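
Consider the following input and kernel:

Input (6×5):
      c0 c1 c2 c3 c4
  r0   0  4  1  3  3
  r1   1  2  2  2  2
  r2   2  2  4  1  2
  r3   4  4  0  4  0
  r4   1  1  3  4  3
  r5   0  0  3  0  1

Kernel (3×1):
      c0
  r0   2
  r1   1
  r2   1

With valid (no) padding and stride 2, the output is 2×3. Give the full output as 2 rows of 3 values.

Output[0,0]: The receptive field on the input at this output position is [0 / 1 / 2]. Elementwise product with the kernel and sum: 0·2 + 1·1 + 2·1.
Output[0,1]: The receptive field on the input at this output position is [1 / 2 / 4]. Elementwise product with the kernel and sum: 1·2 + 2·1 + 4·1.

3 8 10
9 11 7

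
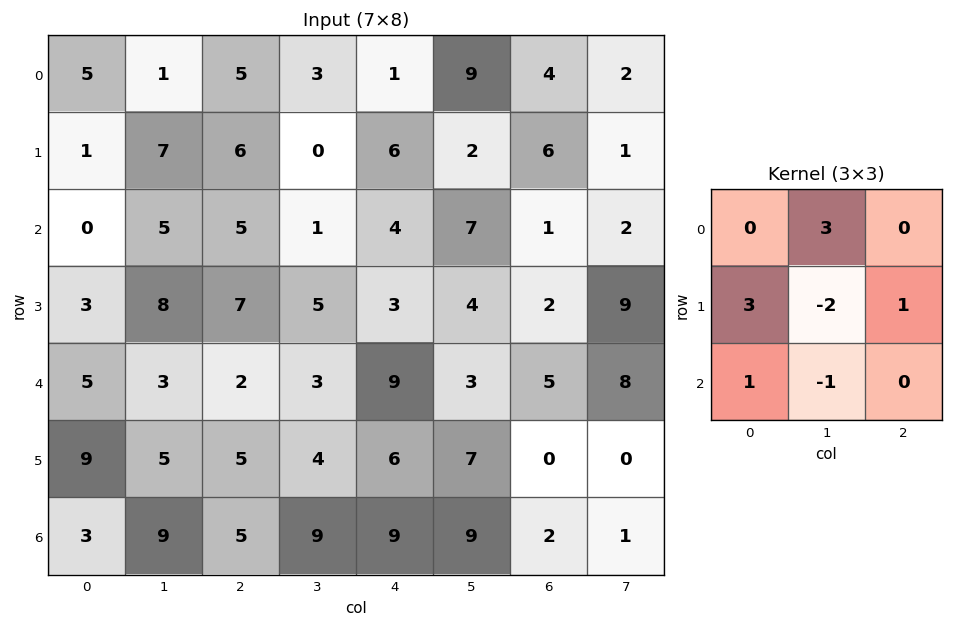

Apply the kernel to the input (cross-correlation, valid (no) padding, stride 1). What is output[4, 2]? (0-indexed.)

18

The receptive field on the input at this output position is [2 3 9 / 5 4 6 / 5 9 9]. Elementwise product with the kernel and sum: 3·3 + 5·3 + 4·-2 + 6·1 + 5·1 + 9·-1.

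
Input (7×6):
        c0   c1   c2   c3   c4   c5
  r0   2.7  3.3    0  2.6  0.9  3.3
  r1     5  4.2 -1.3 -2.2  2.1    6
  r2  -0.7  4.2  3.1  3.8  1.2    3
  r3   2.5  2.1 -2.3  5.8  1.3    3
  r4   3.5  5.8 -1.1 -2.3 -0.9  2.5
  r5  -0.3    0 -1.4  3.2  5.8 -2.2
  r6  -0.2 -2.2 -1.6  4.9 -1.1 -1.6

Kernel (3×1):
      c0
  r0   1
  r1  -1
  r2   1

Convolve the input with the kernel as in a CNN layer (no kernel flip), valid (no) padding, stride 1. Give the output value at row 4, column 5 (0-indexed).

3.1

The receptive field on the input at this output position is [2.5 / -2.2 / -1.6]. Elementwise product with the kernel and sum: 2.5·1 + -2.2·-1 + -1.6·1.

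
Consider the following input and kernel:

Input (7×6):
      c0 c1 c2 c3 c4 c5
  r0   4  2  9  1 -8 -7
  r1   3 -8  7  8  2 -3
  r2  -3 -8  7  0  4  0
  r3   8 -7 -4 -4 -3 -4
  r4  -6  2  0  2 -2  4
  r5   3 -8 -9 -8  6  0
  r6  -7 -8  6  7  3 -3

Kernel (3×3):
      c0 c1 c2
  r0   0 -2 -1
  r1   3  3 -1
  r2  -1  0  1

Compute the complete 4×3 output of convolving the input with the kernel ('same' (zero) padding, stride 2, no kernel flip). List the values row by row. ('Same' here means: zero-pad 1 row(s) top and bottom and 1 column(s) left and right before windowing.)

Output[0,0]: The receptive field on the zero-padded input at this output position is [0 0 0 / 0 4 2 / 0 3 -8]. Elementwise product with the kernel and sum: 0·-2 + 0·-1 + 0·3 + 4·3 + 2·-1 + 0·-1 + -8·1.

2 48 -25
-6 -22 11
-37 16 14
-11 13 21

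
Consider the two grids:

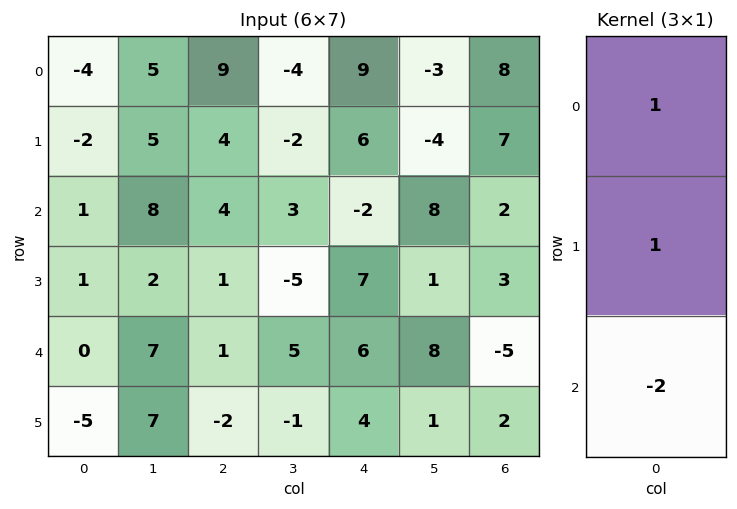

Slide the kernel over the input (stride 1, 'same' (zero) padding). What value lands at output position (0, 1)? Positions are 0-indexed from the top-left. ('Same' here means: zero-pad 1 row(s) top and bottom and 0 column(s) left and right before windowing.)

-5

The receptive field on the zero-padded input at this output position is [0 / 5 / 5]. Elementwise product with the kernel and sum: 0·1 + 5·1 + 5·-2.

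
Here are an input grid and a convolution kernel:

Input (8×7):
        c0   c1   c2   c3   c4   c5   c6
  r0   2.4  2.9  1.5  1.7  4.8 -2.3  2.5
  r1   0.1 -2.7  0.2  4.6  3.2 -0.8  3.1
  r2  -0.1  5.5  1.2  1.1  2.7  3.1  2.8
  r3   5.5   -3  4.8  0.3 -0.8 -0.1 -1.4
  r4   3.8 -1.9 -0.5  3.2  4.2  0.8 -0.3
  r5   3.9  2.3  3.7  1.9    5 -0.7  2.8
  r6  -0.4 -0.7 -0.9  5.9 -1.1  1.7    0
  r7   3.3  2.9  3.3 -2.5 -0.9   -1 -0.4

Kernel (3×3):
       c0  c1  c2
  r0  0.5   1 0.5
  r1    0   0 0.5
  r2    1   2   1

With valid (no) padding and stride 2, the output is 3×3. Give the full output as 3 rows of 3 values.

17.05 12.55 14.6
7.95 12.75 10.65
-1.1 17.35 6.45

Output[0,0]: The receptive field on the input at this output position is [2.4 2.9 1.5 / 0.1 -2.7 0.2 / -0.1 5.5 1.2]. Elementwise product with the kernel and sum: 2.4·0.5 + 2.9·1 + 1.5·0.5 + 0.2·0.5 + -0.1·1 + 5.5·2 + 1.2·1.
Output[0,1]: The receptive field on the input at this output position is [1.5 1.7 4.8 / 0.2 4.6 3.2 / 1.2 1.1 2.7]. Elementwise product with the kernel and sum: 1.5·0.5 + 1.7·1 + 4.8·0.5 + 3.2·0.5 + 1.2·1 + 1.1·2 + 2.7·1.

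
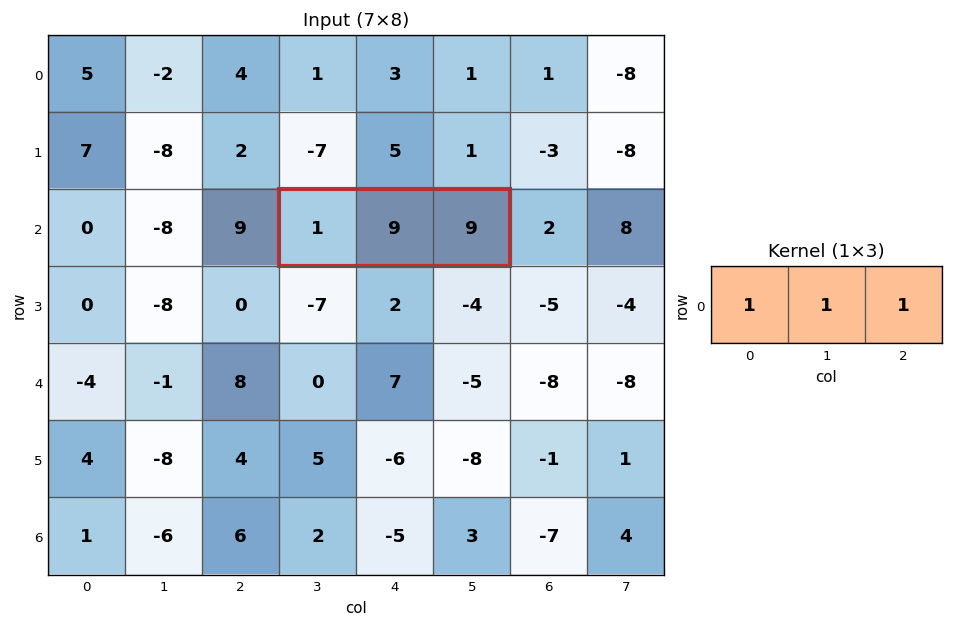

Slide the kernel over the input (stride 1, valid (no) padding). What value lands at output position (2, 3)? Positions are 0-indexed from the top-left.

The receptive field on the input at this output position is [1 9 9]. Elementwise product with the kernel and sum: 1·1 + 9·1 + 9·1.

19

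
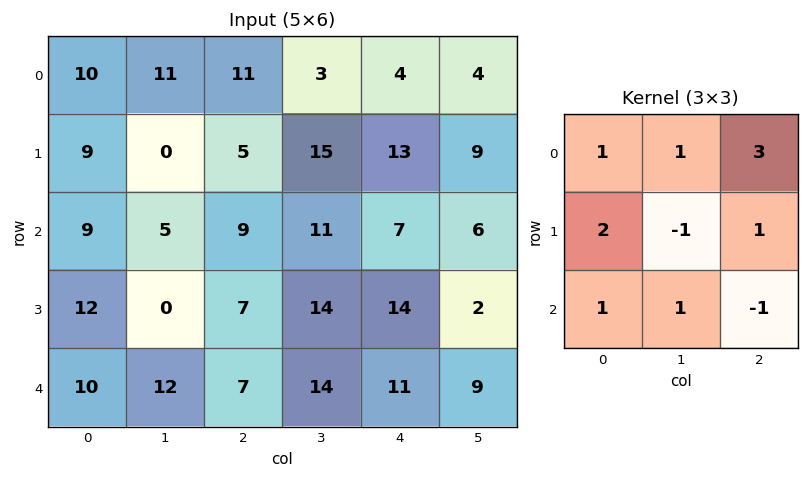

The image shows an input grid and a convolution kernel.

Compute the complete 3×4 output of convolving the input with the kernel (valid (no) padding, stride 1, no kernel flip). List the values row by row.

82 44 47 57
51 55 80 102
87 59 65 68

Output[0,0]: The receptive field on the input at this output position is [10 11 11 / 9 0 5 / 9 5 9]. Elementwise product with the kernel and sum: 10·1 + 11·1 + 11·3 + 9·2 + 0·-1 + 5·1 + 9·1 + 5·1 + 9·-1.
Output[0,1]: The receptive field on the input at this output position is [11 11 3 / 0 5 15 / 5 9 11]. Elementwise product with the kernel and sum: 11·1 + 11·1 + 3·3 + 0·2 + 5·-1 + 15·1 + 5·1 + 9·1 + 11·-1.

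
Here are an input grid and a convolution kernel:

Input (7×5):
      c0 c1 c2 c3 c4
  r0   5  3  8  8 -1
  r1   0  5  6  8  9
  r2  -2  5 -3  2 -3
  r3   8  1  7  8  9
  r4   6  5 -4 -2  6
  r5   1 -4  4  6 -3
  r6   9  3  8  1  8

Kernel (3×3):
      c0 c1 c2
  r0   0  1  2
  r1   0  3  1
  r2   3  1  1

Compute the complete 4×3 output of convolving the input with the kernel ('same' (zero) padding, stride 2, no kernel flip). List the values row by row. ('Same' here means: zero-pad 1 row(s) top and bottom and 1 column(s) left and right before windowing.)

23 61 30
18 33 33
30 7 42
23 41 21

Output[0,0]: The receptive field on the zero-padded input at this output position is [0 0 0 / 0 5 3 / 0 0 5]. Elementwise product with the kernel and sum: 0·1 + 0·2 + 5·3 + 3·1 + 0·3 + 0·1 + 5·1.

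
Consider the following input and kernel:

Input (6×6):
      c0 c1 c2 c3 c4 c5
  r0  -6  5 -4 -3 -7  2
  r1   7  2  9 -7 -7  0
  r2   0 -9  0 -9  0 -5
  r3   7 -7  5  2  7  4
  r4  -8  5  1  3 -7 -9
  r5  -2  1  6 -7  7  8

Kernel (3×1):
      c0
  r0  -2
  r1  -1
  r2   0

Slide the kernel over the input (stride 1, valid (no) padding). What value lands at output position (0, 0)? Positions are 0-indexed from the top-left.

5

The receptive field on the input at this output position is [-6 / 7 / 0]. Elementwise product with the kernel and sum: -6·-2 + 7·-1.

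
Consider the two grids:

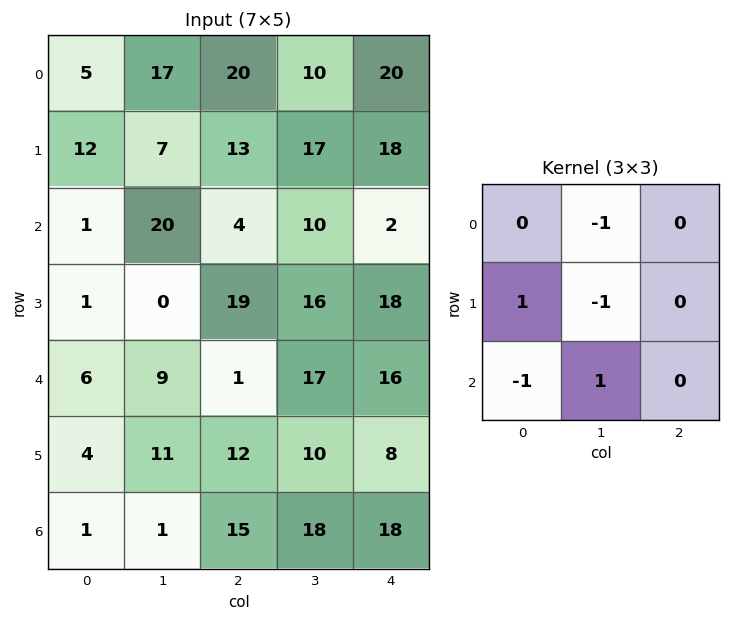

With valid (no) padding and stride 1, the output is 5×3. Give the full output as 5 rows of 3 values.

Output[0,0]: The receptive field on the input at this output position is [5 17 20 / 12 7 13 / 1 20 4]. Elementwise product with the kernel and sum: 17·-1 + 12·1 + 7·-1 + 1·-1 + 20·1.

7 -42 -8
-27 22 -26
-16 -31 9
4 -10 -34
-16 12 -12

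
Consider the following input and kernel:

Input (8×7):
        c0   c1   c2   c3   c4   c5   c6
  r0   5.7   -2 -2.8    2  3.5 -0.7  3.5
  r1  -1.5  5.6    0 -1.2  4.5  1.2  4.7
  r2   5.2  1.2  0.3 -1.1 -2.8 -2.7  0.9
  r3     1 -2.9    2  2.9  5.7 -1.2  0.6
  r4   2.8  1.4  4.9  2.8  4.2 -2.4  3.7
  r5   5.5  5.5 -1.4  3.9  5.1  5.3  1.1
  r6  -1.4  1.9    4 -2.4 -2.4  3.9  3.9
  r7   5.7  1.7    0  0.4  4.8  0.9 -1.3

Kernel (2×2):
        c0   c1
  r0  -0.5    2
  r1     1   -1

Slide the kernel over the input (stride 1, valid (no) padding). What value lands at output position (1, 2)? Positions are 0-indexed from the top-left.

The receptive field on the input at this output position is [0 -1.2 / 0.3 -1.1]. Elementwise product with the kernel and sum: 0·-0.5 + -1.2·2 + 0.3·1 + -1.1·-1.

-1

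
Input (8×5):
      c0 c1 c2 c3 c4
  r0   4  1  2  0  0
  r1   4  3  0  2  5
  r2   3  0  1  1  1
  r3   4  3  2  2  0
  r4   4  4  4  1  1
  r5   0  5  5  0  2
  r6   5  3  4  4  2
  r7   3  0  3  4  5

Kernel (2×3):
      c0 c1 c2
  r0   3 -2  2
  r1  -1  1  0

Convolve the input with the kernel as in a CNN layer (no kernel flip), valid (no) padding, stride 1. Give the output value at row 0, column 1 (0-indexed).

The receptive field on the input at this output position is [1 2 0 / 3 0 2]. Elementwise product with the kernel and sum: 1·3 + 2·-2 + 0·2 + 3·-1 + 0·1.

-4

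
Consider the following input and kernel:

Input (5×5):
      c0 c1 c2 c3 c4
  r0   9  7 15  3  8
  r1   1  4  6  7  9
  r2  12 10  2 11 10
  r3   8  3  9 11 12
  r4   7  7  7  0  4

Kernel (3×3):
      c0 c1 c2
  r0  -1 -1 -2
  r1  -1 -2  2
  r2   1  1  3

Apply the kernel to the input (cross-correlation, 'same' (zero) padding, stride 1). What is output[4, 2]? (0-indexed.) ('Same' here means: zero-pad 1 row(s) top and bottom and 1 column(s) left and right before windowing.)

-55

The receptive field on the zero-padded input at this output position is [3 9 11 / 7 7 0 / 0 0 0]. Elementwise product with the kernel and sum: 3·-1 + 9·-1 + 11·-2 + 7·-1 + 7·-2 + 0·2 + 0·1 + 0·1 + 0·3.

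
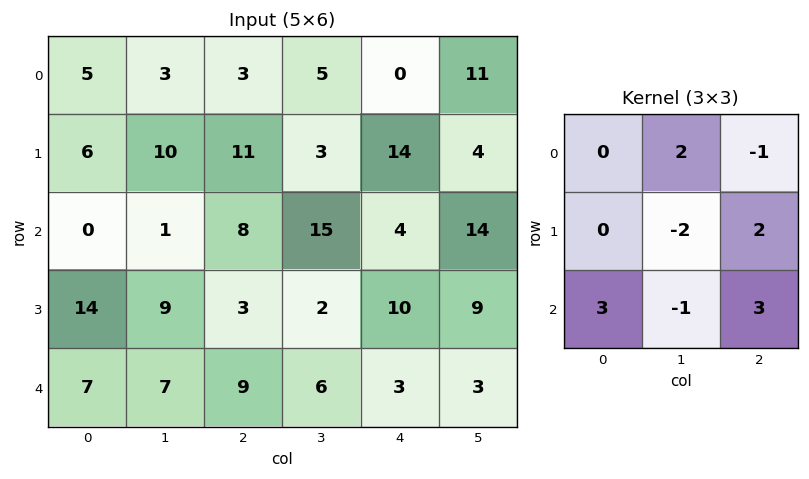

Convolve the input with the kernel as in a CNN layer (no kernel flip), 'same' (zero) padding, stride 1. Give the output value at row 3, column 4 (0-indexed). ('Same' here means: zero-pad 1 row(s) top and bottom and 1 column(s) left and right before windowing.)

16

The receptive field on the zero-padded input at this output position is [15 4 14 / 2 10 9 / 6 3 3]. Elementwise product with the kernel and sum: 4·2 + 14·-1 + 10·-2 + 9·2 + 6·3 + 3·-1 + 3·3.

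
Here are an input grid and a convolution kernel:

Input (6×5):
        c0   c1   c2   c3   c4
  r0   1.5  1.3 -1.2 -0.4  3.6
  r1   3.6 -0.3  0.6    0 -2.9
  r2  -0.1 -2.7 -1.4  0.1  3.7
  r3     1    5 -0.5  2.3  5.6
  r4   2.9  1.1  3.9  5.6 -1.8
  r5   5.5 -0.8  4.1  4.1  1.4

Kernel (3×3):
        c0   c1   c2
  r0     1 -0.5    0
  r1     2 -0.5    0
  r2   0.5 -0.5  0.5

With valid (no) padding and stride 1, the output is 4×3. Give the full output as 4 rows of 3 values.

Output[0,0]: The receptive field on the input at this output position is [1.5 1.3 -1.2 / 3.6 -0.3 0.6 / -0.1 -2.7 -1.4]. Elementwise product with the kernel and sum: 1.5·1 + 1.3·-0.5 + 3.6·2 + -0.3·-0.5 + -0.1·0.5 + -2.7·-0.5 + -1.4·0.5.

8.8 0.4 1.3
2.65 -1.4 -0.85
3.6 9.65 -5.35
8.95 5.1 4.05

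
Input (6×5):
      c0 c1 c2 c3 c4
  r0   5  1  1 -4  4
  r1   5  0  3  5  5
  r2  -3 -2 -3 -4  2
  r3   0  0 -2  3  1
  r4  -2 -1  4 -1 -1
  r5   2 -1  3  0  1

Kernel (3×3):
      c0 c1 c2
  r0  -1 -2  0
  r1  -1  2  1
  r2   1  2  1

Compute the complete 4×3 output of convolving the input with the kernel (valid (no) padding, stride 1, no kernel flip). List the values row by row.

-19 -4 10
-11 -15 -11
5 13 21
7 17 -7

Output[0,0]: The receptive field on the input at this output position is [5 1 1 / 5 0 3 / -3 -2 -3]. Elementwise product with the kernel and sum: 5·-1 + 1·-2 + 5·-1 + 0·2 + 3·1 + -3·1 + -2·2 + -3·1.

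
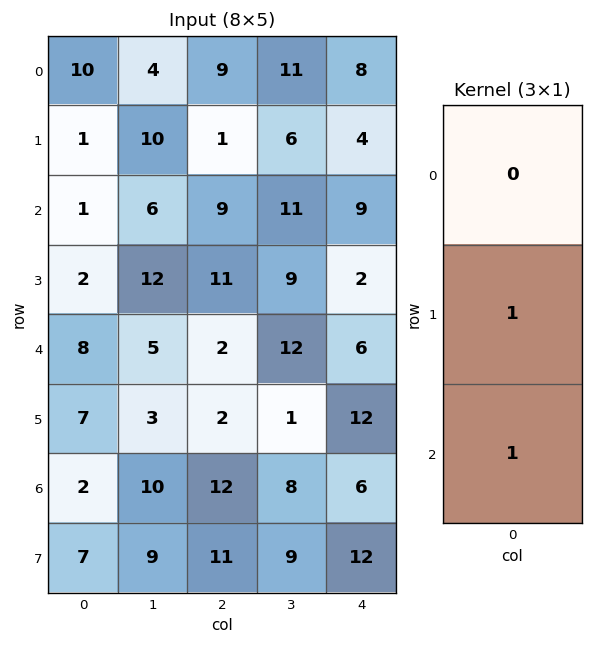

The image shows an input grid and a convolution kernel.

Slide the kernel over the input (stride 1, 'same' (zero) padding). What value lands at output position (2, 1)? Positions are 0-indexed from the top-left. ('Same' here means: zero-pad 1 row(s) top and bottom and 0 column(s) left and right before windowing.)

The receptive field on the zero-padded input at this output position is [10 / 6 / 12]. Elementwise product with the kernel and sum: 6·1 + 12·1.

18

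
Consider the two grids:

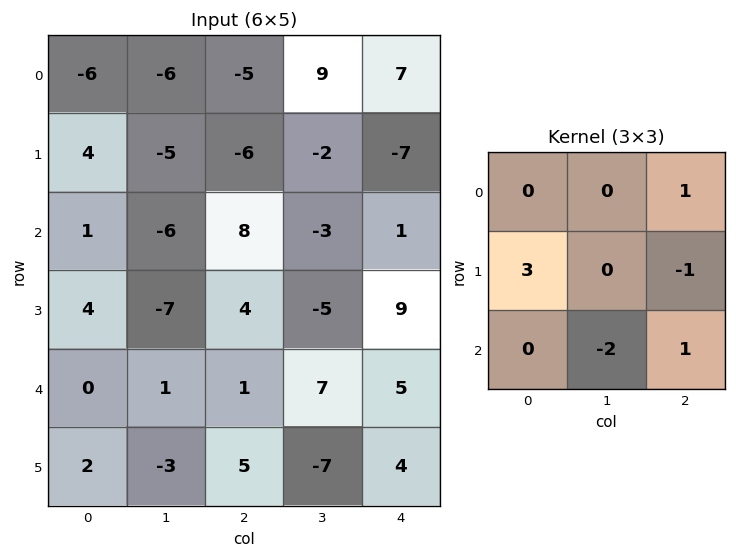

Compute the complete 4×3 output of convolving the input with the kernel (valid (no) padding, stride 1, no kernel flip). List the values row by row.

Output[0,0]: The receptive field on the input at this output position is [-6 -6 -5 / 4 -5 -6 / 1 -6 8]. Elementwise product with the kernel and sum: -5·1 + 4·3 + -6·-1 + -6·-2 + 8·1.
Output[0,1]: The receptive field on the input at this output position is [-6 -5 9 / -5 -6 -2 / -6 8 -3]. Elementwise product with the kernel and sum: 9·1 + -5·3 + -2·-1 + 8·-2 + -3·1.

33 -23 3
7 -30 35
15 -14 -5
14 -26 25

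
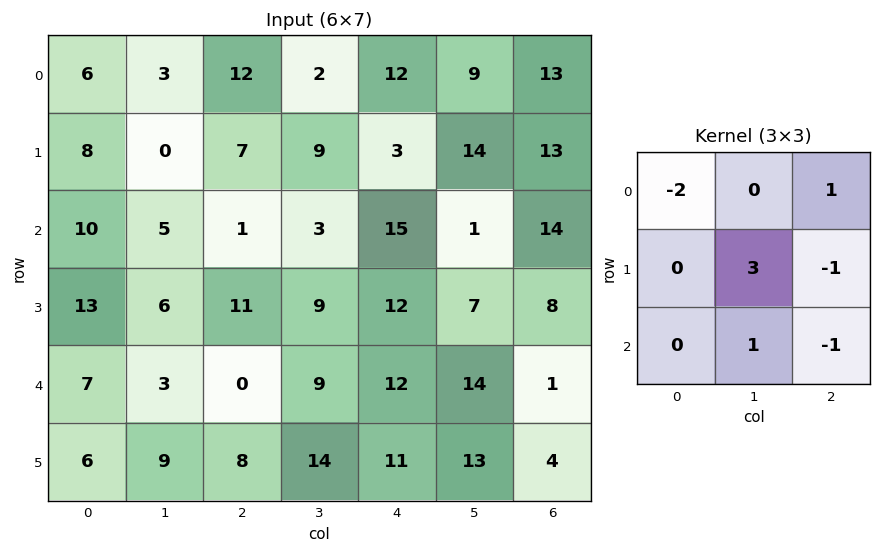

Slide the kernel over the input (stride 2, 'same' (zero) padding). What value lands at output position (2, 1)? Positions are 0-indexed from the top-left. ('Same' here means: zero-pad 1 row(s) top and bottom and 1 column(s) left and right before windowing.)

-18

The receptive field on the zero-padded input at this output position is [6 11 9 / 3 0 9 / 9 8 14]. Elementwise product with the kernel and sum: 6·-2 + 9·1 + 0·3 + 9·-1 + 8·1 + 14·-1.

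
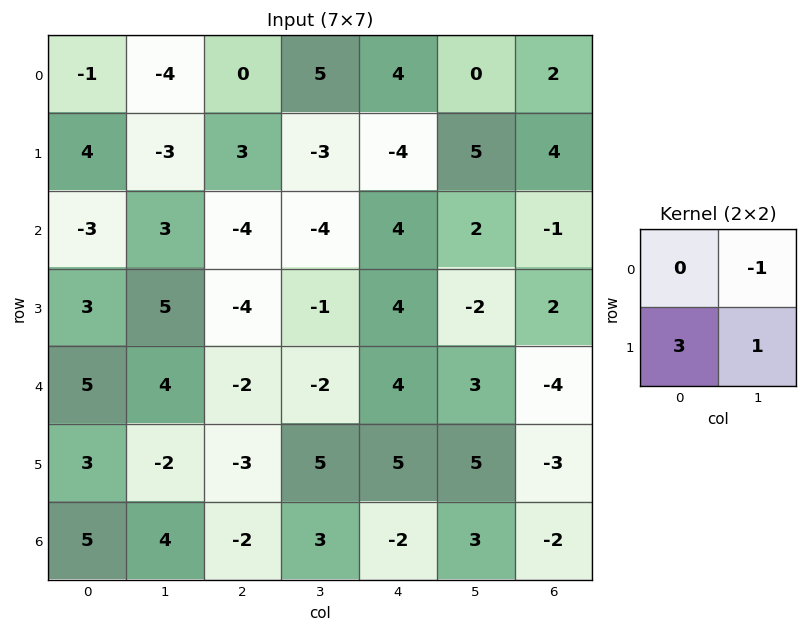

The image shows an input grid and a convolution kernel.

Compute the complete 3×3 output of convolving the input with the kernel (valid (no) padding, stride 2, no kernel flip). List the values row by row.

13 1 -7
11 -9 8
3 -2 17

Output[0,0]: The receptive field on the input at this output position is [-1 -4 / 4 -3]. Elementwise product with the kernel and sum: -4·-1 + 4·3 + -3·1.
Output[0,1]: The receptive field on the input at this output position is [0 5 / 3 -3]. Elementwise product with the kernel and sum: 5·-1 + 3·3 + -3·1.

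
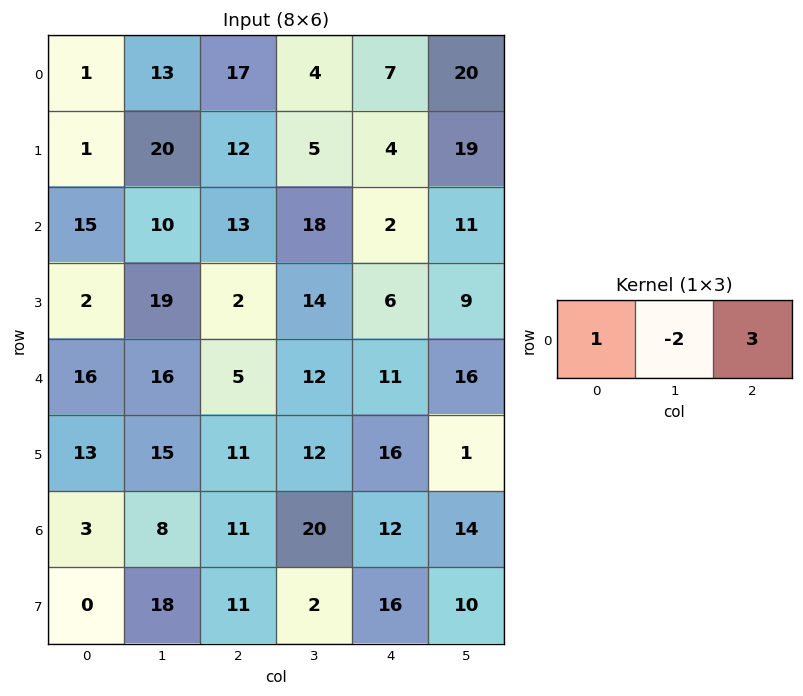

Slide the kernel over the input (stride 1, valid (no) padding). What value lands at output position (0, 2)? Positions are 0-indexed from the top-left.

30

The receptive field on the input at this output position is [17 4 7]. Elementwise product with the kernel and sum: 17·1 + 4·-2 + 7·3.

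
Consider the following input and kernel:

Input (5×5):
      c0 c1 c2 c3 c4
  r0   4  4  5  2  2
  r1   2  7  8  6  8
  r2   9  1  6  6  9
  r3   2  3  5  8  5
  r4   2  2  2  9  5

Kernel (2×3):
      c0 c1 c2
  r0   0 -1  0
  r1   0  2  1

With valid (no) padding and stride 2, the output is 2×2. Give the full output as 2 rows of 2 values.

Output[0,0]: The receptive field on the input at this output position is [4 4 5 / 2 7 8]. Elementwise product with the kernel and sum: 4·-1 + 7·2 + 8·1.
Output[0,1]: The receptive field on the input at this output position is [5 2 2 / 8 6 8]. Elementwise product with the kernel and sum: 2·-1 + 6·2 + 8·1.

18 18
10 15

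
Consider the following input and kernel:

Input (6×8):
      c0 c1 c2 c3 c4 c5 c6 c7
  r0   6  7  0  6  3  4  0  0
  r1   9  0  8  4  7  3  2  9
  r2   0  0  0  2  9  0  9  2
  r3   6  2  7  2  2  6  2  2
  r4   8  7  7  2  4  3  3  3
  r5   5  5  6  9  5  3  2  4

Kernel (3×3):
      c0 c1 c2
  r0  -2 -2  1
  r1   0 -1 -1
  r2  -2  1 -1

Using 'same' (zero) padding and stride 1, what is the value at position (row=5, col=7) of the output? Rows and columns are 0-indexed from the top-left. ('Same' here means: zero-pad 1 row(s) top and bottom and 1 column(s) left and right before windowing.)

-16

The receptive field on the zero-padded input at this output position is [3 3 0 / 2 4 0 / 0 0 0]. Elementwise product with the kernel and sum: 3·-2 + 3·-2 + 0·1 + 4·-1 + 0·-1 + 0·-2 + 0·1 + 0·-1.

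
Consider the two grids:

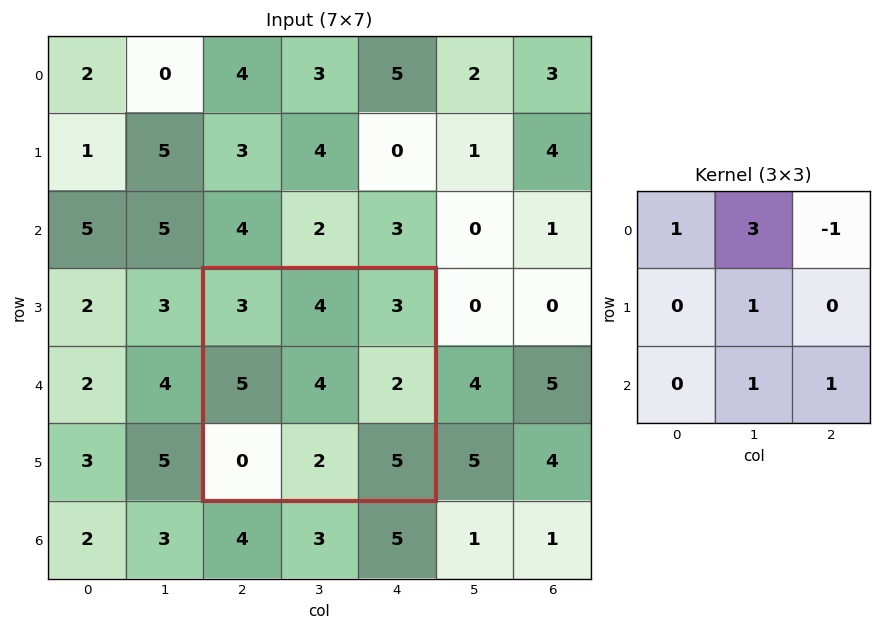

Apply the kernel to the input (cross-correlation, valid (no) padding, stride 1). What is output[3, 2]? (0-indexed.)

The receptive field on the input at this output position is [3 4 3 / 5 4 2 / 0 2 5]. Elementwise product with the kernel and sum: 3·1 + 4·3 + 3·-1 + 4·1 + 2·1 + 5·1.

23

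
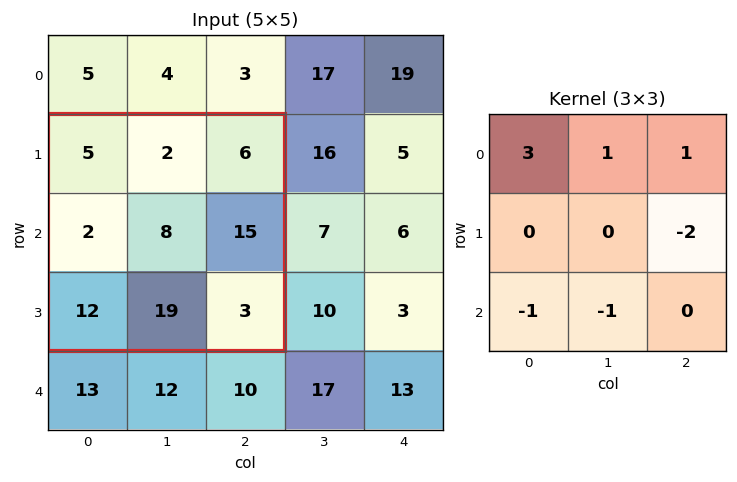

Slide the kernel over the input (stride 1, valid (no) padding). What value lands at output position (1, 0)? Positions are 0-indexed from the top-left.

-38

The receptive field on the input at this output position is [5 2 6 / 2 8 15 / 12 19 3]. Elementwise product with the kernel and sum: 5·3 + 2·1 + 6·1 + 15·-2 + 12·-1 + 19·-1.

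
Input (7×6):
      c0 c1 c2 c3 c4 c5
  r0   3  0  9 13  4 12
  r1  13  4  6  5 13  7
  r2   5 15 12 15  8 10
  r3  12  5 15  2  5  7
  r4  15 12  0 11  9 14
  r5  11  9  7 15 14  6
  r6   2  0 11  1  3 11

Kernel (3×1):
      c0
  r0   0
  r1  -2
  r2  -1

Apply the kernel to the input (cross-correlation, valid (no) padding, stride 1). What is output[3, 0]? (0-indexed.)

The receptive field on the input at this output position is [12 / 15 / 11]. Elementwise product with the kernel and sum: 15·-2 + 11·-1.

-41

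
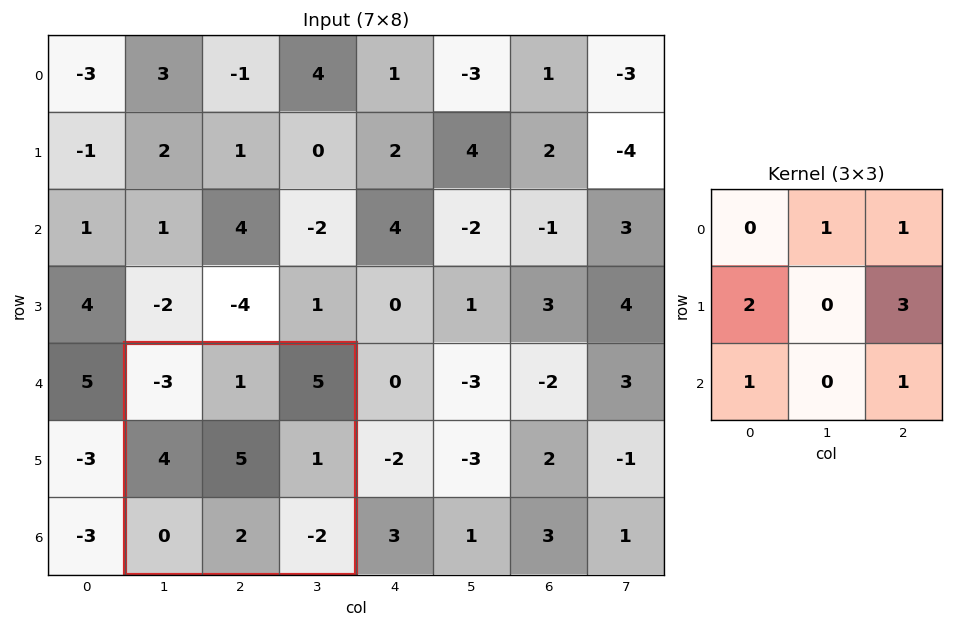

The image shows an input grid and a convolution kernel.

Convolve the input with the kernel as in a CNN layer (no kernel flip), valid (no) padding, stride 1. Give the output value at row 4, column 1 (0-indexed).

The receptive field on the input at this output position is [-3 1 5 / 4 5 1 / 0 2 -2]. Elementwise product with the kernel and sum: 1·1 + 5·1 + 4·2 + 1·3 + 0·1 + -2·1.

15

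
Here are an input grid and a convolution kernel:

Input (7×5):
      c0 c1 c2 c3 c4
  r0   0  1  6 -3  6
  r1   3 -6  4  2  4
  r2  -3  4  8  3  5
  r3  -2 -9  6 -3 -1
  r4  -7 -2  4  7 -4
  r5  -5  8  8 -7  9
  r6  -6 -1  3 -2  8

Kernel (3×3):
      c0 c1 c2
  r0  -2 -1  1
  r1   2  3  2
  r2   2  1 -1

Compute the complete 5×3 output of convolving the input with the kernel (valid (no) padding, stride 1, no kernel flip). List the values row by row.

-9 6 33
7 39 39
-29 -26 6
-3 62 11
34 36 -10

Output[0,0]: The receptive field on the input at this output position is [0 1 6 / 3 -6 4 / -3 4 8]. Elementwise product with the kernel and sum: 0·-2 + 1·-1 + 6·1 + 3·2 + -6·3 + 4·2 + -3·2 + 4·1 + 8·-1.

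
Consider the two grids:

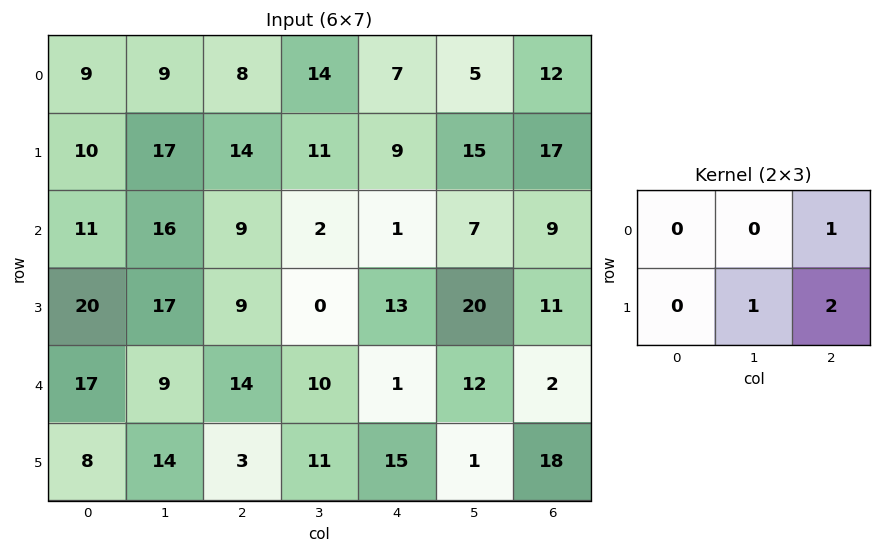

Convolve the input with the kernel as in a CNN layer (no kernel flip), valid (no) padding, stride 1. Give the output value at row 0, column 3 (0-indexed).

44

The receptive field on the input at this output position is [14 7 5 / 11 9 15]. Elementwise product with the kernel and sum: 5·1 + 9·1 + 15·2.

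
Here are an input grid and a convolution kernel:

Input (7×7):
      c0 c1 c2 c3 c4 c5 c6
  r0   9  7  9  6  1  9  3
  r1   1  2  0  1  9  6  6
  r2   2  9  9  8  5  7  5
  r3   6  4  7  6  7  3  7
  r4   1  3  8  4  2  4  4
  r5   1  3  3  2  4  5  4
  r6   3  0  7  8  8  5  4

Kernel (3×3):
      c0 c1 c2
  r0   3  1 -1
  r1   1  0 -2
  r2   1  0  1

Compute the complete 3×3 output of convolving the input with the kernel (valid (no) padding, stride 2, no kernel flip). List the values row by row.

Output[0,0]: The receptive field on the input at this output position is [9 7 9 / 1 2 0 / 2 9 9]. Elementwise product with the kernel and sum: 9·3 + 7·1 + 9·-1 + 1·1 + 0·-2 + 2·1 + 9·1.
Output[0,1]: The receptive field on the input at this output position is [9 6 1 / 0 1 9 / 9 8 5]. Elementwise product with the kernel and sum: 9·3 + 6·1 + 1·-1 + 0·1 + 9·-2 + 9·1 + 5·1.

37 28 16
7 33 16
3 36 14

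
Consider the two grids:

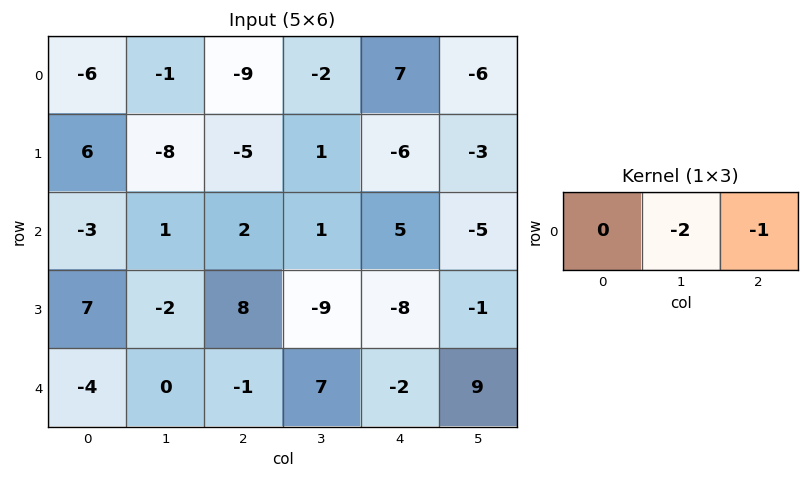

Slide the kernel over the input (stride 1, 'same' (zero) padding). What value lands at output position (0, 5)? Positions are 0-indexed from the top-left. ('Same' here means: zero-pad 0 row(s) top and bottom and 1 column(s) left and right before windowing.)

The receptive field on the zero-padded input at this output position is [7 -6 0]. Elementwise product with the kernel and sum: -6·-2 + 0·-1.

12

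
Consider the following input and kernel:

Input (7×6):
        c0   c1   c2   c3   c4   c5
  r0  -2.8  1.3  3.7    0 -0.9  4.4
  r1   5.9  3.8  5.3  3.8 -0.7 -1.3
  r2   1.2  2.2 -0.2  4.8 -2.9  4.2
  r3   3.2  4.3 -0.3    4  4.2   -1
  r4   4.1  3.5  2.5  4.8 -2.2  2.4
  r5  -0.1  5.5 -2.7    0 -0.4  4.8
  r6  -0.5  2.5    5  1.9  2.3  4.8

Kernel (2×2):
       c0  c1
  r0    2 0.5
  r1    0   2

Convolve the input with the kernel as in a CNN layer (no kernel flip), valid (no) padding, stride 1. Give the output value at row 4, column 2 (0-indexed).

7.4

The receptive field on the input at this output position is [2.5 4.8 / -2.7 0]. Elementwise product with the kernel and sum: 2.5·2 + 4.8·0.5 + 0·2.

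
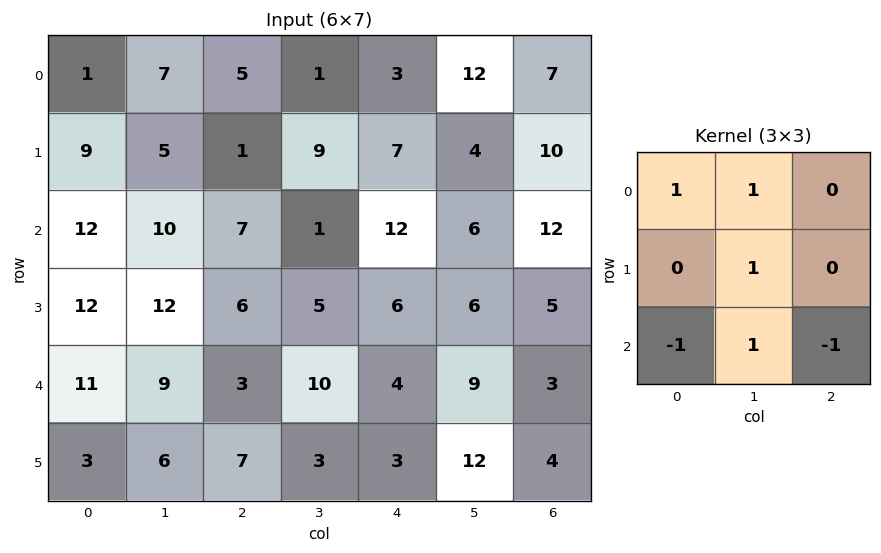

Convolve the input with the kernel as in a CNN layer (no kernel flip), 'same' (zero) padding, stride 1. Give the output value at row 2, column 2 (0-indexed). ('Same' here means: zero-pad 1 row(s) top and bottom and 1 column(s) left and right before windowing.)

The receptive field on the zero-padded input at this output position is [5 1 9 / 10 7 1 / 12 6 5]. Elementwise product with the kernel and sum: 5·1 + 1·1 + 7·1 + 12·-1 + 6·1 + 5·-1.

2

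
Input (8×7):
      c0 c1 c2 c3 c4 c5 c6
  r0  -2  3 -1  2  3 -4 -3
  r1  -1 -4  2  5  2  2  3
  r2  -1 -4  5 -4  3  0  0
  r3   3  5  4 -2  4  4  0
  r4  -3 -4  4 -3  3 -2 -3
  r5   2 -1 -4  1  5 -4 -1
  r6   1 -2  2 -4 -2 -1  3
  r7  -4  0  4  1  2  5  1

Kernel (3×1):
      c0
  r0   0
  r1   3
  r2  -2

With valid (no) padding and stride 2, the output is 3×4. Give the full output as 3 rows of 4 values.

Output[0,0]: The receptive field on the input at this output position is [-2 / -1 / -1]. Elementwise product with the kernel and sum: -1·3 + -1·-2.
Output[0,1]: The receptive field on the input at this output position is [-1 / 2 / 5]. Elementwise product with the kernel and sum: 2·3 + 5·-2.

-1 -4 0 9
15 4 6 6
4 -16 19 -9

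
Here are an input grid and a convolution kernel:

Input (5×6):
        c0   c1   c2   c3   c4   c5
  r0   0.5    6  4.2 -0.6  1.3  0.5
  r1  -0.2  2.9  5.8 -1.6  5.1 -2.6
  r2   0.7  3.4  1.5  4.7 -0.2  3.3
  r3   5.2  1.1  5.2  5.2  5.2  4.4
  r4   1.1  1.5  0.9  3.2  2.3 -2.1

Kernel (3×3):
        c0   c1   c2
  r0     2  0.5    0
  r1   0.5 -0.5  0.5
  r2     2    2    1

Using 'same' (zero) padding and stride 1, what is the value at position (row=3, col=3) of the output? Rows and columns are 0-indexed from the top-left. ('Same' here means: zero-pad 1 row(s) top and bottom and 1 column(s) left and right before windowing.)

The receptive field on the zero-padded input at this output position is [1.5 4.7 -0.2 / 5.2 5.2 5.2 / 0.9 3.2 2.3]. Elementwise product with the kernel and sum: 1.5·2 + 4.7·0.5 + 5.2·0.5 + 5.2·-0.5 + 5.2·0.5 + 0.9·2 + 3.2·2 + 2.3·1.

18.45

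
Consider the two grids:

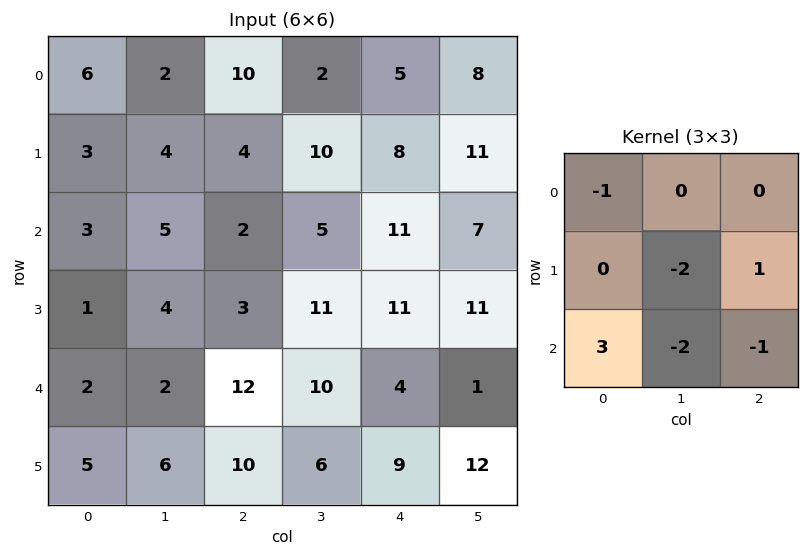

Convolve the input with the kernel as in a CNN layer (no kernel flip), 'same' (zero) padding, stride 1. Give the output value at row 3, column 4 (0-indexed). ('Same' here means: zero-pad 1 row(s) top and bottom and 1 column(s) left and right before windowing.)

5

The receptive field on the zero-padded input at this output position is [5 11 7 / 11 11 11 / 10 4 1]. Elementwise product with the kernel and sum: 5·-1 + 11·-2 + 11·1 + 10·3 + 4·-2 + 1·-1.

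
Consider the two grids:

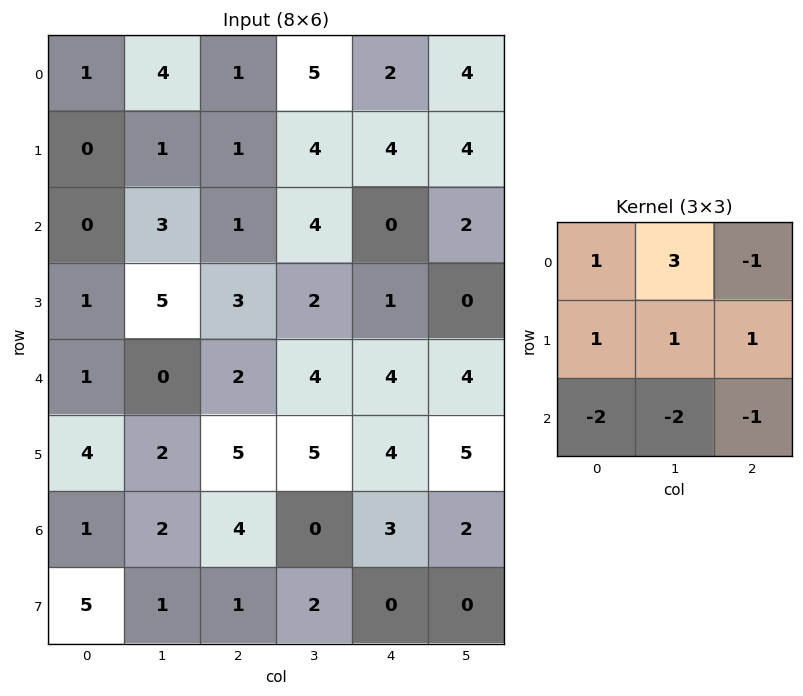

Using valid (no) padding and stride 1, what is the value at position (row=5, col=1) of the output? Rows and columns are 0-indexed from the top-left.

The receptive field on the input at this output position is [2 5 5 / 2 4 0 / 1 1 2]. Elementwise product with the kernel and sum: 2·1 + 5·3 + 5·-1 + 2·1 + 4·1 + 0·1 + 1·-2 + 1·-2 + 2·-1.

12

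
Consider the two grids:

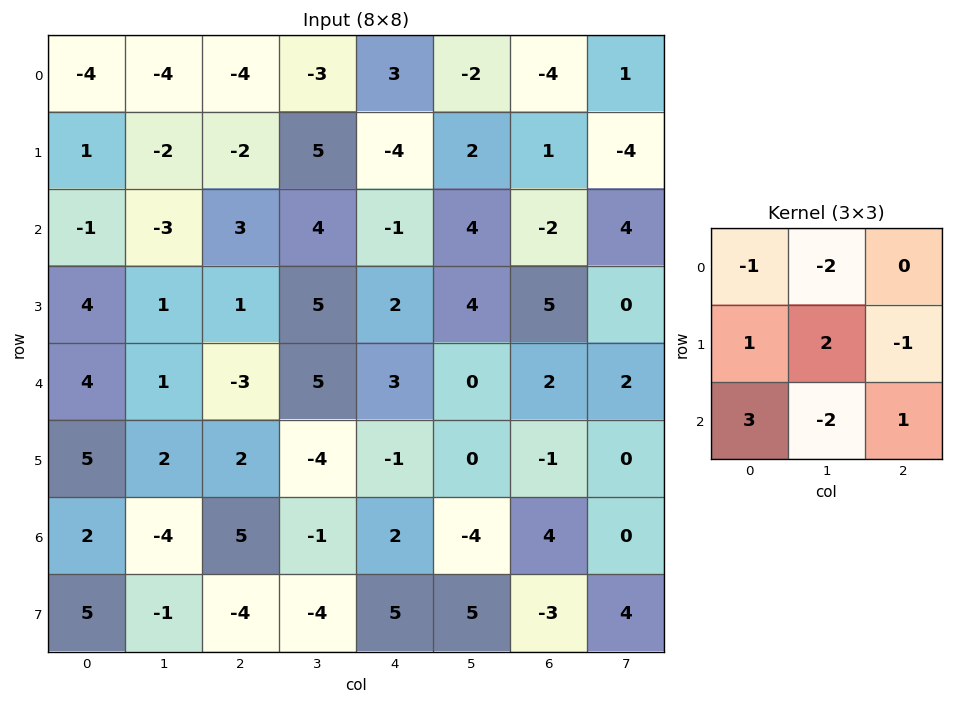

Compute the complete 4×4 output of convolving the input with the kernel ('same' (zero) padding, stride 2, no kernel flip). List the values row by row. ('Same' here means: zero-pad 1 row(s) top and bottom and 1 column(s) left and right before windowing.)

Output[0,0]: The receptive field on the zero-padded input at this output position is [0 0 0 / 0 -4 -4 / 0 1 -2]. Elementwise product with the kernel and sum: 0·-1 + 0·-2 + 0·1 + -4·2 + -4·-1 + 0·3 + 1·-2 + -2·1.

-8 -6 30 -11
-8 11 16 -6
-9 -15 -8 -10
-13 2 -4 31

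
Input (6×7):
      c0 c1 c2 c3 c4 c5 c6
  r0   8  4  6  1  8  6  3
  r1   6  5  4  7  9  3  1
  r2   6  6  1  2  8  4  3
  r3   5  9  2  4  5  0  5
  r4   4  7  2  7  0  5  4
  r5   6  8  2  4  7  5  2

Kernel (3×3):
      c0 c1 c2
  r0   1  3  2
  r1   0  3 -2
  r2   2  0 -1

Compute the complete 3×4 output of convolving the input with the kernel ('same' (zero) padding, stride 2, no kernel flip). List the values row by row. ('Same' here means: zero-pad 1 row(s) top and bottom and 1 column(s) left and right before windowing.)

Output[0,0]: The receptive field on the zero-padded input at this output position is [0 0 0 / 0 8 4 / 0 6 5]. Elementwise product with the kernel and sum: 0·1 + 0·3 + 0·2 + 8·3 + 4·-2 + 0·2 + 5·-1.

11 19 23 15
25 44 64 15
23 27 12 37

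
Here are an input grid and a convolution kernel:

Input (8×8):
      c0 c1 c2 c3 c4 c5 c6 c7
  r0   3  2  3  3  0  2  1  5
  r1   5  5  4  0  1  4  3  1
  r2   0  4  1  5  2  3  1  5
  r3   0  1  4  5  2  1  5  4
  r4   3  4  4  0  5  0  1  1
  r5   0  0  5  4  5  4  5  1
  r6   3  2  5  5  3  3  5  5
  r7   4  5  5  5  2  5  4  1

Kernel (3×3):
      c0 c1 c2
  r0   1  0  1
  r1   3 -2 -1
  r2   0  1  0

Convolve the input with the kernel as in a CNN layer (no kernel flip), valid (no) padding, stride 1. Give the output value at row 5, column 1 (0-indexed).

0

The receptive field on the input at this output position is [0 5 4 / 2 5 5 / 5 5 5]. Elementwise product with the kernel and sum: 0·1 + 4·1 + 2·3 + 5·-2 + 5·-1 + 5·1.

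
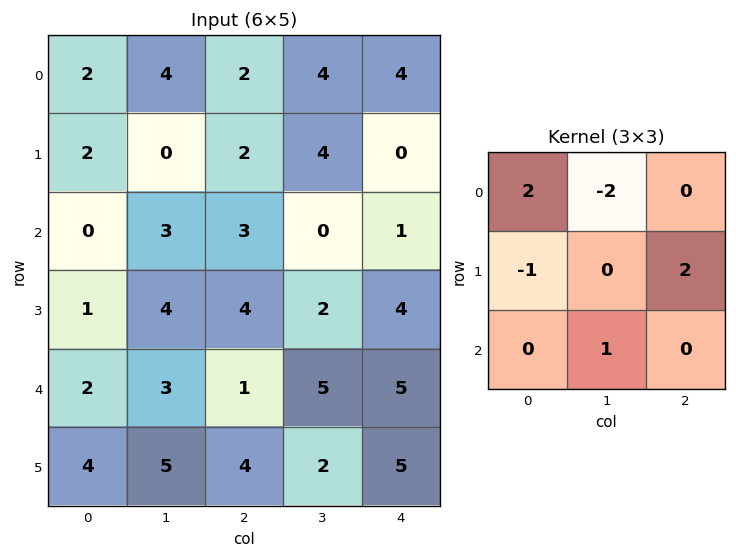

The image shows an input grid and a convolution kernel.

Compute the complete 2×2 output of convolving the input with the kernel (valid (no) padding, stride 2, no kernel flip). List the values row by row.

Output[0,0]: The receptive field on the input at this output position is [2 4 2 / 2 0 2 / 0 3 3]. Elementwise product with the kernel and sum: 2·2 + 4·-2 + 2·-1 + 2·2 + 3·1.
Output[0,1]: The receptive field on the input at this output position is [2 4 4 / 2 4 0 / 3 0 1]. Elementwise product with the kernel and sum: 2·2 + 4·-2 + 2·-1 + 0·2 + 0·1.

1 -6
4 15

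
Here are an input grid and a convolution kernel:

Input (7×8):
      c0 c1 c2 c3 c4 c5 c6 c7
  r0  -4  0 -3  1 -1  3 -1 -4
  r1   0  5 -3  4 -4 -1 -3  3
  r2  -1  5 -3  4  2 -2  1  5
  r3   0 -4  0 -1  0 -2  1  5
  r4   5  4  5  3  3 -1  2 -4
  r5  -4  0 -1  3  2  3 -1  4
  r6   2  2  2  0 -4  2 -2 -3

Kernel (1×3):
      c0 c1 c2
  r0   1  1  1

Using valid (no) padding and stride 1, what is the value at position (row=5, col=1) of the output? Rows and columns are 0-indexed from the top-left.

2

The receptive field on the input at this output position is [0 -1 3]. Elementwise product with the kernel and sum: 0·1 + -1·1 + 3·1.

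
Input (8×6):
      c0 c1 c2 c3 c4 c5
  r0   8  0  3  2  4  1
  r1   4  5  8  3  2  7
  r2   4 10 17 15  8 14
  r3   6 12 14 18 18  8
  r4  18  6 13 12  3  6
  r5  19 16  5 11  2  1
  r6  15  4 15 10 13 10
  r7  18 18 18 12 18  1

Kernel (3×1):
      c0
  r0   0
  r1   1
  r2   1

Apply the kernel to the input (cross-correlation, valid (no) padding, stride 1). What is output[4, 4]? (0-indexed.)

15

The receptive field on the input at this output position is [3 / 2 / 13]. Elementwise product with the kernel and sum: 2·1 + 13·1.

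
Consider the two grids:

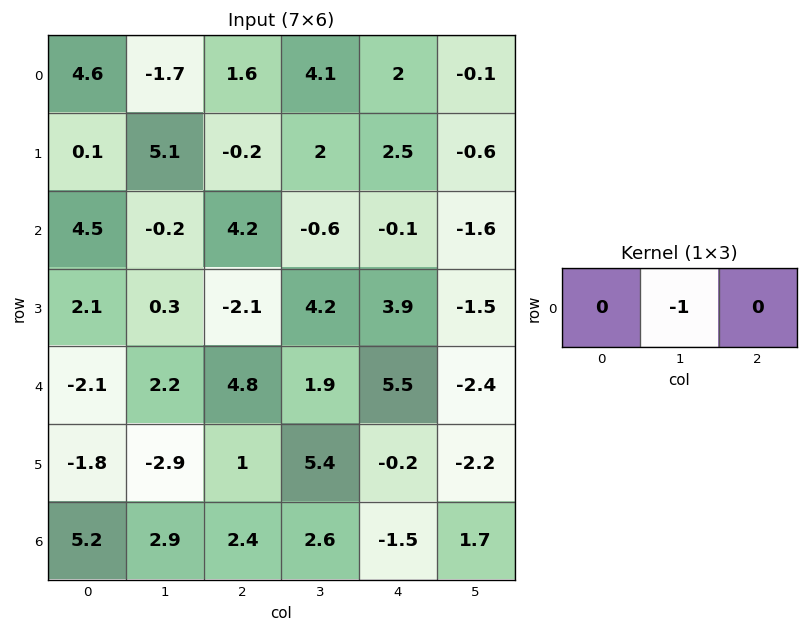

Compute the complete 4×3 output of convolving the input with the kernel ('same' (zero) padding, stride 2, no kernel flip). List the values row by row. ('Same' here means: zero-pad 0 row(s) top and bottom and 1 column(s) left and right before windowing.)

Output[0,0]: The receptive field on the zero-padded input at this output position is [0 4.6 -1.7]. Elementwise product with the kernel and sum: 4.6·-1.

-4.6 -1.6 -2
-4.5 -4.2 0.1
2.1 -4.8 -5.5
-5.2 -2.4 1.5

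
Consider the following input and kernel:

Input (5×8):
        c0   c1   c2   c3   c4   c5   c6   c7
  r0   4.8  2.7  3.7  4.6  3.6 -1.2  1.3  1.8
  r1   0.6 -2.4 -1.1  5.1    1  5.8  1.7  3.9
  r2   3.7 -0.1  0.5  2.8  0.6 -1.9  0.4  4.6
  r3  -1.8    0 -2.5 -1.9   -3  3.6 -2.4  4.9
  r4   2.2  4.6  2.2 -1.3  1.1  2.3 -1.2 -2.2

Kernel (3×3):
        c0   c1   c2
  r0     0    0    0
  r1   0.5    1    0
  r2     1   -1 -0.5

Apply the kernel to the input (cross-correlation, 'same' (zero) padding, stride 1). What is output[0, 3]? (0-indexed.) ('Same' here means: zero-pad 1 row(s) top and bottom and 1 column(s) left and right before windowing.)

The receptive field on the zero-padded input at this output position is [0 0 0 / 3.7 4.6 3.6 / -1.1 5.1 1]. Elementwise product with the kernel and sum: 3.7·0.5 + 4.6·1 + -1.1·1 + 5.1·-1 + 1·-0.5.

-0.25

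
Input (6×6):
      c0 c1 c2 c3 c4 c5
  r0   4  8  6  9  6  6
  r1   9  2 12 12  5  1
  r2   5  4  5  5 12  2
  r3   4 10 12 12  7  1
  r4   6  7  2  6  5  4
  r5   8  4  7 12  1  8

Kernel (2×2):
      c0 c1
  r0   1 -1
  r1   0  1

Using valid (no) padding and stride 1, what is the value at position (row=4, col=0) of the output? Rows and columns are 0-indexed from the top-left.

The receptive field on the input at this output position is [6 7 / 8 4]. Elementwise product with the kernel and sum: 6·1 + 7·-1 + 4·1.

3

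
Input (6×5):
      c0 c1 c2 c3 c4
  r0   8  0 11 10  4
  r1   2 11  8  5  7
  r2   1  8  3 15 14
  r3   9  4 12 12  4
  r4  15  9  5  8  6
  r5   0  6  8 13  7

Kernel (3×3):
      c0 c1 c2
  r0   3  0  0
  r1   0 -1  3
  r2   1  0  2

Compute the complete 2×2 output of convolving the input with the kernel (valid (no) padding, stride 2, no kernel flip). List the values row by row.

Output[0,0]: The receptive field on the input at this output position is [8 0 11 / 2 11 8 / 1 8 3]. Elementwise product with the kernel and sum: 8·3 + 11·-1 + 8·3 + 1·1 + 3·2.

44 80
60 26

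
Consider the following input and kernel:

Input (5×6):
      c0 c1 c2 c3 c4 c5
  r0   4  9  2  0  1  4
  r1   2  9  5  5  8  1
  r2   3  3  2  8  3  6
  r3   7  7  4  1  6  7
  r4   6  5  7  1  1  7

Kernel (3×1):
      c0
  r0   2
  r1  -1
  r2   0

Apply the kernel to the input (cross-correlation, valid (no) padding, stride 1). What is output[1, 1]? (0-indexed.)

15

The receptive field on the input at this output position is [9 / 3 / 7]. Elementwise product with the kernel and sum: 9·2 + 3·-1.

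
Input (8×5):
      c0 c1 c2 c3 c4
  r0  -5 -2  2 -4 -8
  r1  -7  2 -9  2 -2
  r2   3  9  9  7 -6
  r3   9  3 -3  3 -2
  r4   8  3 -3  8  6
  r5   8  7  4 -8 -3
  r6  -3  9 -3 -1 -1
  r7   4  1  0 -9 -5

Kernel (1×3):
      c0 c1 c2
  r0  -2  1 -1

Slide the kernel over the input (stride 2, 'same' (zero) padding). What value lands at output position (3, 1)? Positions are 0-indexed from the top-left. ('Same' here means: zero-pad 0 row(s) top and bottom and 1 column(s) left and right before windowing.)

-20

The receptive field on the zero-padded input at this output position is [9 -3 -1]. Elementwise product with the kernel and sum: 9·-2 + -3·1 + -1·-1.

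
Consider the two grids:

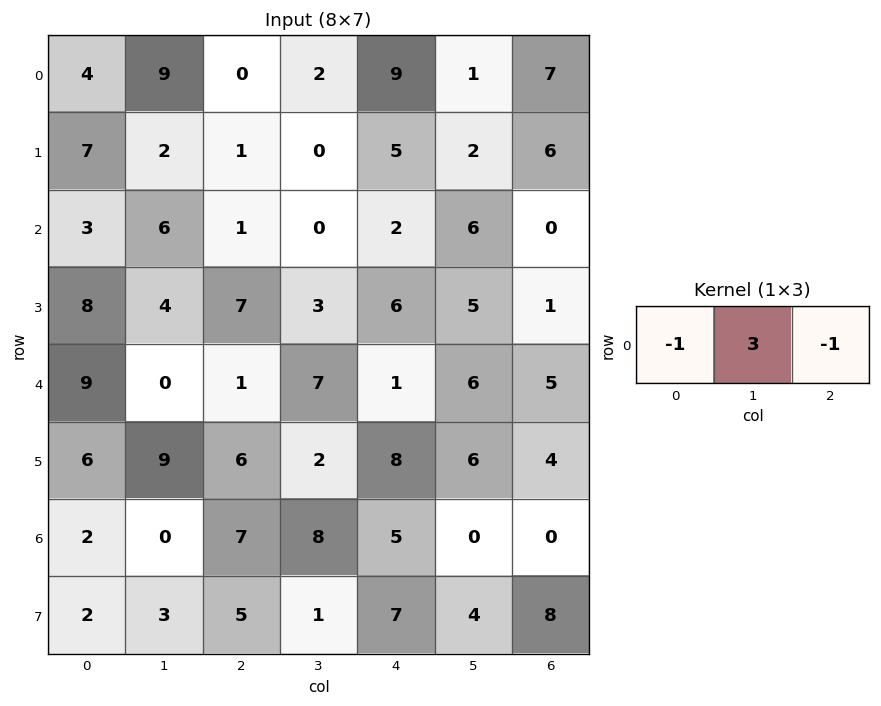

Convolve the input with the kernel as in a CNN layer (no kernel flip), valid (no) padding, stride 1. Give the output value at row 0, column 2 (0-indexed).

The receptive field on the input at this output position is [0 2 9]. Elementwise product with the kernel and sum: 0·-1 + 2·3 + 9·-1.

-3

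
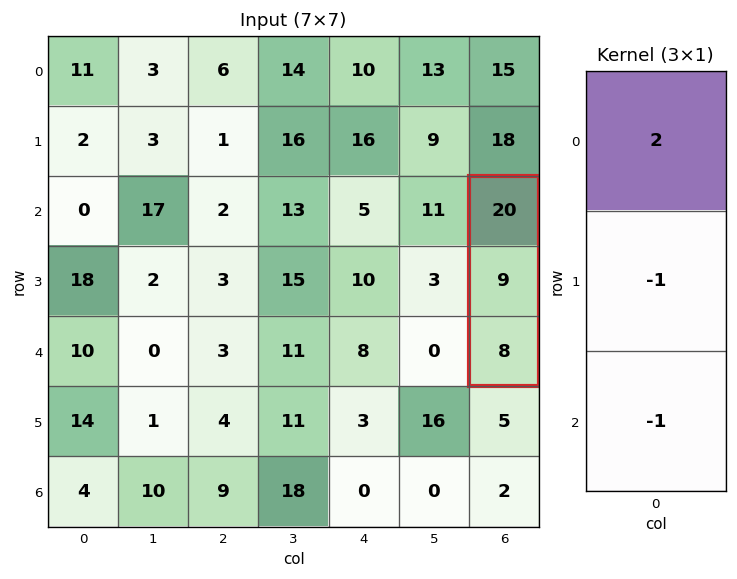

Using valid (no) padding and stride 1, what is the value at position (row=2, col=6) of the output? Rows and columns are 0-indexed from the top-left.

23

The receptive field on the input at this output position is [20 / 9 / 8]. Elementwise product with the kernel and sum: 20·2 + 9·-1 + 8·-1.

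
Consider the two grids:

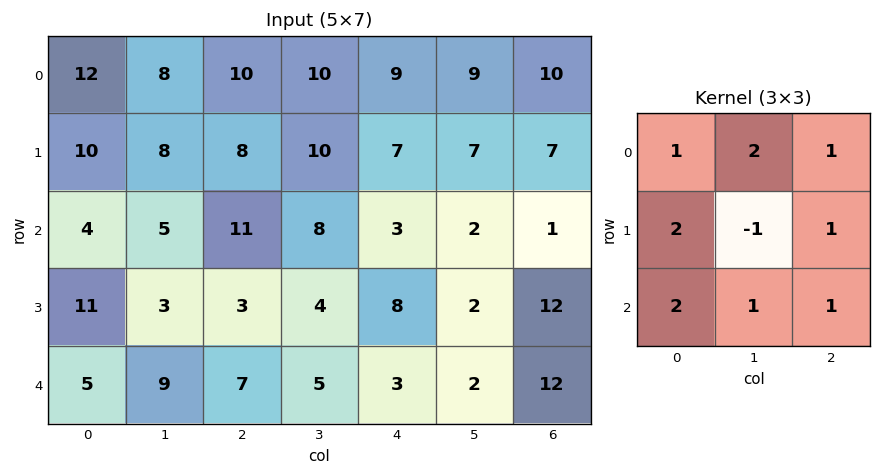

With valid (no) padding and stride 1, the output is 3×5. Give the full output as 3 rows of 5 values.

Output[0,0]: The receptive field on the input at this output position is [12 8 10 / 10 8 8 / 4 5 11]. Elementwise product with the kernel and sum: 12·1 + 8·2 + 10·1 + 10·2 + 8·-1 + 8·1 + 4·2 + 5·1 + 11·1.
Output[0,1]: The receptive field on the input at this output position is [8 10 10 / 8 8 10 / 5 11 8]. Elementwise product with the kernel and sum: 8·1 + 10·2 + 10·1 + 8·2 + 8·-1 + 10·1 + 5·2 + 11·1 + 8·1.

82 85 85 78 60
76 54 70 64 63
73 72 62 33 54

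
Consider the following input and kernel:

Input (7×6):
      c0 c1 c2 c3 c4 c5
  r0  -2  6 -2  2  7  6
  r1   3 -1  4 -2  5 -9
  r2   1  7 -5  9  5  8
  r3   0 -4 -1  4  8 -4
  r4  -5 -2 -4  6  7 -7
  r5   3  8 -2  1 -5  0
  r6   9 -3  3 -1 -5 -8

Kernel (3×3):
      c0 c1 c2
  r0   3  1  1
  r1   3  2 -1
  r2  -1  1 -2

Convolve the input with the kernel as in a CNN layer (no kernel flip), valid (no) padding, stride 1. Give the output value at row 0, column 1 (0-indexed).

-5

The receptive field on the input at this output position is [6 -2 2 / -1 4 -2 / 7 -5 9]. Elementwise product with the kernel and sum: 6·3 + -2·1 + 2·1 + -1·3 + 4·2 + -2·-1 + 7·-1 + -5·1 + 9·-2.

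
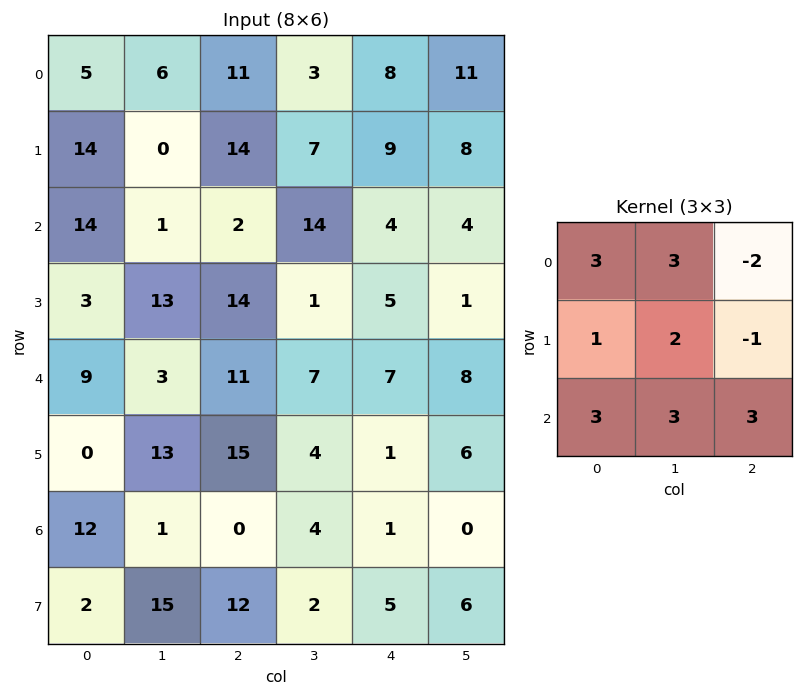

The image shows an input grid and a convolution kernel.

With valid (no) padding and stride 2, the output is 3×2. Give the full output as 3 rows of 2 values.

62 105
125 126
64 77

Output[0,0]: The receptive field on the input at this output position is [5 6 11 / 14 0 14 / 14 1 2]. Elementwise product with the kernel and sum: 5·3 + 6·3 + 11·-2 + 14·1 + 0·2 + 14·-1 + 14·3 + 1·3 + 2·3.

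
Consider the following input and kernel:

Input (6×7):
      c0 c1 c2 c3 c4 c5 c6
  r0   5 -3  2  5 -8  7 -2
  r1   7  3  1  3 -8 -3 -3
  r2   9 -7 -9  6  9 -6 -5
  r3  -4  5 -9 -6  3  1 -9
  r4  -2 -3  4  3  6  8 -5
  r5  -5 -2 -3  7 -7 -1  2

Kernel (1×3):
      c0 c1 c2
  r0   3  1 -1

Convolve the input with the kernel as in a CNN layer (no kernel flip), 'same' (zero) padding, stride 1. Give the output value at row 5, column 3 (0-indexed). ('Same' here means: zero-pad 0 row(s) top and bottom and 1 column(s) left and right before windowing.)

The receptive field on the zero-padded input at this output position is [-3 7 -7]. Elementwise product with the kernel and sum: -3·3 + 7·1 + -7·-1.

5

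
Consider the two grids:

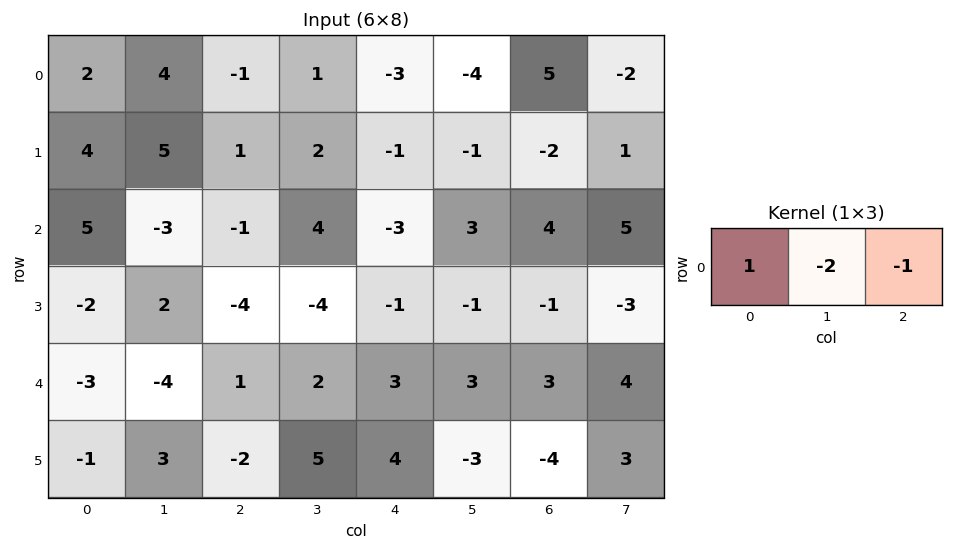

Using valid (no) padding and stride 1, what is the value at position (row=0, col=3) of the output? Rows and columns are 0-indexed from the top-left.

11

The receptive field on the input at this output position is [1 -3 -4]. Elementwise product with the kernel and sum: 1·1 + -3·-2 + -4·-1.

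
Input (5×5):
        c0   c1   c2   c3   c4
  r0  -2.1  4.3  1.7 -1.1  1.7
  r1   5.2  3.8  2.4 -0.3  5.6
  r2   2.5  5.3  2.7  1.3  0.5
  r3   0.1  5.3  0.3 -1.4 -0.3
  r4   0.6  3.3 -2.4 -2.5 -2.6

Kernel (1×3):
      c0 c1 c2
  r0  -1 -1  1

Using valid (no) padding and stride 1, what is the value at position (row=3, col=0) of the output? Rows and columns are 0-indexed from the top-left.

-5.1

The receptive field on the input at this output position is [0.1 5.3 0.3]. Elementwise product with the kernel and sum: 0.1·-1 + 5.3·-1 + 0.3·1.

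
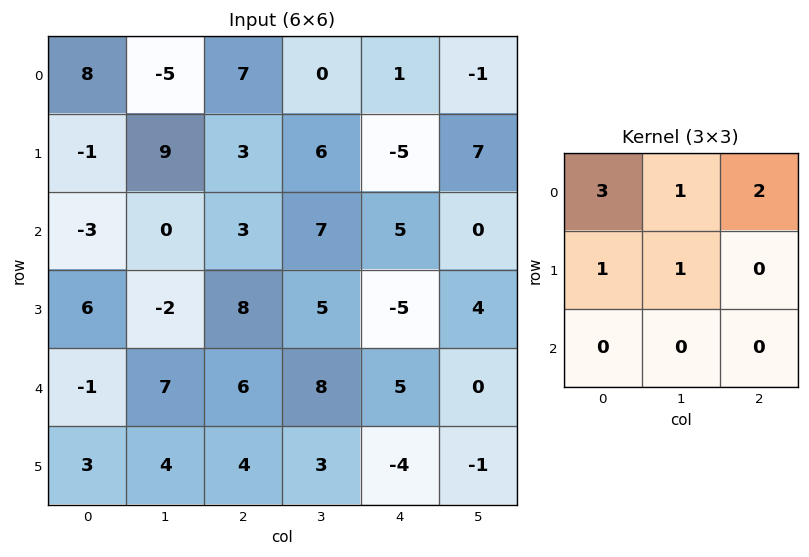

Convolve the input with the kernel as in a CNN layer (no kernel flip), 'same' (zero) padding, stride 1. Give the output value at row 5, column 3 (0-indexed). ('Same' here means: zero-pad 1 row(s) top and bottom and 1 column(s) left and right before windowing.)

The receptive field on the zero-padded input at this output position is [6 8 5 / 4 3 -4 / 0 0 0]. Elementwise product with the kernel and sum: 6·3 + 8·1 + 5·2 + 4·1 + 3·1.

43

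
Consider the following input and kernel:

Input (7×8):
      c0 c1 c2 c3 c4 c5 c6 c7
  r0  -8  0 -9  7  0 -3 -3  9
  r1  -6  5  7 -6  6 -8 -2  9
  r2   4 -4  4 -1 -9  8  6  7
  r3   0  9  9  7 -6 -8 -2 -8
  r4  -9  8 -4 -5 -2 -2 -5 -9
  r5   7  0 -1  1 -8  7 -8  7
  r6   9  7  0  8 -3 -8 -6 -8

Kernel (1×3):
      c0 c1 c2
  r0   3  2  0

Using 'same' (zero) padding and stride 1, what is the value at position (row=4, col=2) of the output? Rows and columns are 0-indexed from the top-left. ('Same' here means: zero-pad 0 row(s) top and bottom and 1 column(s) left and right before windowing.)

The receptive field on the zero-padded input at this output position is [8 -4 -5]. Elementwise product with the kernel and sum: 8·3 + -4·2.

16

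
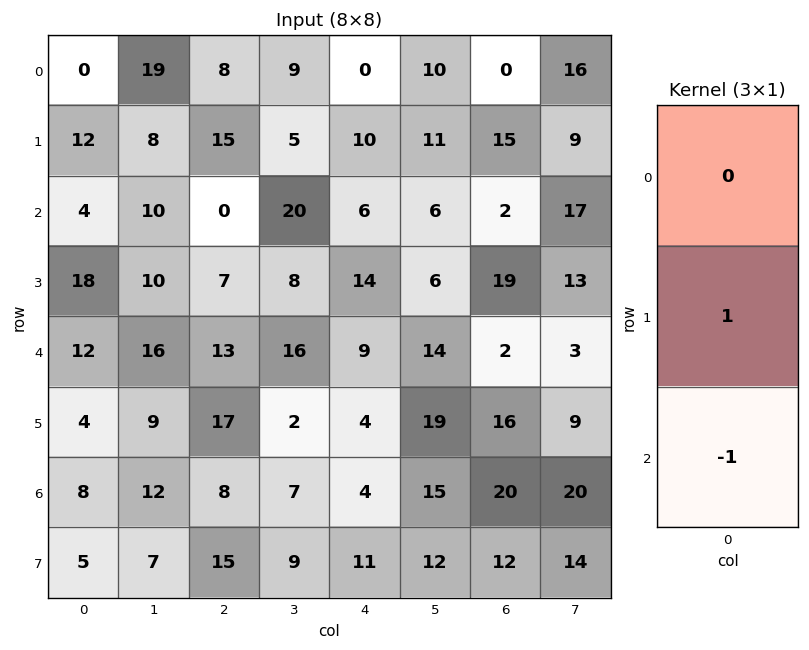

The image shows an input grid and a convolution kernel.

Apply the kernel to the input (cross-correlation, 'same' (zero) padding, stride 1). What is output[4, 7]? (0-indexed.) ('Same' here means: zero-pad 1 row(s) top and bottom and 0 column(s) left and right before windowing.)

-6

The receptive field on the zero-padded input at this output position is [13 / 3 / 9]. Elementwise product with the kernel and sum: 3·1 + 9·-1.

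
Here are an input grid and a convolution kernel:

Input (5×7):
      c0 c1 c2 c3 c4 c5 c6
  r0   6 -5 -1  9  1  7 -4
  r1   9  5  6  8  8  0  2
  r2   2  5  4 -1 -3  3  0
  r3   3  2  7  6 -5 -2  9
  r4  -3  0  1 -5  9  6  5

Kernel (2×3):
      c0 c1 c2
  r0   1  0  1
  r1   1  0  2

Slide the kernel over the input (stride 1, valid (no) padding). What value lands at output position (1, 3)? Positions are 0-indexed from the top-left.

The receptive field on the input at this output position is [8 8 0 / -1 -3 3]. Elementwise product with the kernel and sum: 8·1 + 0·1 + -1·1 + 3·2.

13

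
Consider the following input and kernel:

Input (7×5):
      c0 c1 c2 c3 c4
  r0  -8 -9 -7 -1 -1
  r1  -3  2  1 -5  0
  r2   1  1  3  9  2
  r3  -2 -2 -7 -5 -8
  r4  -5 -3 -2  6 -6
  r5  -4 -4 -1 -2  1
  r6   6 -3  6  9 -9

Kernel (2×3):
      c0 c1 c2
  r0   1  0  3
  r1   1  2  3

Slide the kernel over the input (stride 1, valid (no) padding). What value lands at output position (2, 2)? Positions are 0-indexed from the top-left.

The receptive field on the input at this output position is [3 9 2 / -7 -5 -8]. Elementwise product with the kernel and sum: 3·1 + 2·3 + -7·1 + -5·2 + -8·3.

-32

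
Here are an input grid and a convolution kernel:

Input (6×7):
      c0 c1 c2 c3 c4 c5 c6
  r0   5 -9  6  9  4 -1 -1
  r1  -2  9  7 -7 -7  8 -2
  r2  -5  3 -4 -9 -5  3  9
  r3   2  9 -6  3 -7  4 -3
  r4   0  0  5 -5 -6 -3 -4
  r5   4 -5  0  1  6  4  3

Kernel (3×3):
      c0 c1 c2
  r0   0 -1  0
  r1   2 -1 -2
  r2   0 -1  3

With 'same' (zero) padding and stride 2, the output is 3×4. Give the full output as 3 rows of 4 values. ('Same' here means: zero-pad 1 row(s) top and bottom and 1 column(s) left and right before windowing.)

Output[0,0]: The receptive field on the zero-padded input at this output position is [0 0 0 / 0 5 -9 / 0 -2 9]. Elementwise product with the kernel and sum: 0·-1 + 0·2 + 5·-1 + -9·-2 + -2·-1 + 9·3.
Output[0,1]: The receptive field on the zero-padded input at this output position is [0 0 0 / -9 6 9 / 9 7 -7]. Elementwise product with the kernel and sum: 0·-1 + -9·2 + 6·-1 + 9·-2 + 7·-1 + -7·3.

42 -70 47 1
26 36 7 2
-21 14 15 -2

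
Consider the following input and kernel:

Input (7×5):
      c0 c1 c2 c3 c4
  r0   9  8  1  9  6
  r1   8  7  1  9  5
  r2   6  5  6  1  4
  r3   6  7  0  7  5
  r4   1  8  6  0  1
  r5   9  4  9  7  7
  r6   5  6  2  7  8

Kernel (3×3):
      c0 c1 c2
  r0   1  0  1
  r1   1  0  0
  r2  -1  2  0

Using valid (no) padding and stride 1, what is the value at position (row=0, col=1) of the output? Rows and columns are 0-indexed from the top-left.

31

The receptive field on the input at this output position is [8 1 9 / 7 1 9 / 5 6 1]. Elementwise product with the kernel and sum: 8·1 + 9·1 + 7·1 + 5·-1 + 6·2.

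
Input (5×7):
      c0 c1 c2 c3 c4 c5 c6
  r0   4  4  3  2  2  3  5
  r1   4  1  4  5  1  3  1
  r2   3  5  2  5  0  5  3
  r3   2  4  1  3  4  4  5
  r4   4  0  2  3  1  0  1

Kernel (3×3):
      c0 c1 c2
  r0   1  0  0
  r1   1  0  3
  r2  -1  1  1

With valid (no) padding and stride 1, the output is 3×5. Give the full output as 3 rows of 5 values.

Output[0,0]: The receptive field on the input at this output position is [4 4 3 / 4 1 4 / 3 5 2]. Elementwise product with the kernel and sum: 4·1 + 4·1 + 4·3 + 3·-1 + 5·1 + 2·1.
Output[0,1]: The receptive field on the input at this output position is [4 3 2 / 1 4 5 / 5 2 5]. Elementwise product with the kernel and sum: 4·1 + 1·1 + 5·3 + 5·-1 + 2·1 + 5·1.

24 22 13 16 14
16 21 12 30 15
6 23 17 18 19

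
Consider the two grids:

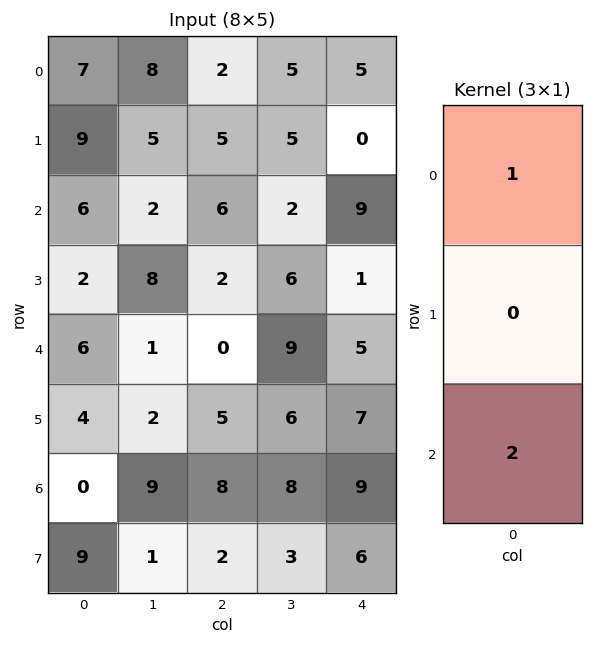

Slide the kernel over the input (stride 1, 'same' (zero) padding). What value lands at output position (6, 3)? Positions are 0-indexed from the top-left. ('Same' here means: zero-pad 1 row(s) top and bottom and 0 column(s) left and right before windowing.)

The receptive field on the zero-padded input at this output position is [6 / 8 / 3]. Elementwise product with the kernel and sum: 6·1 + 3·2.

12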